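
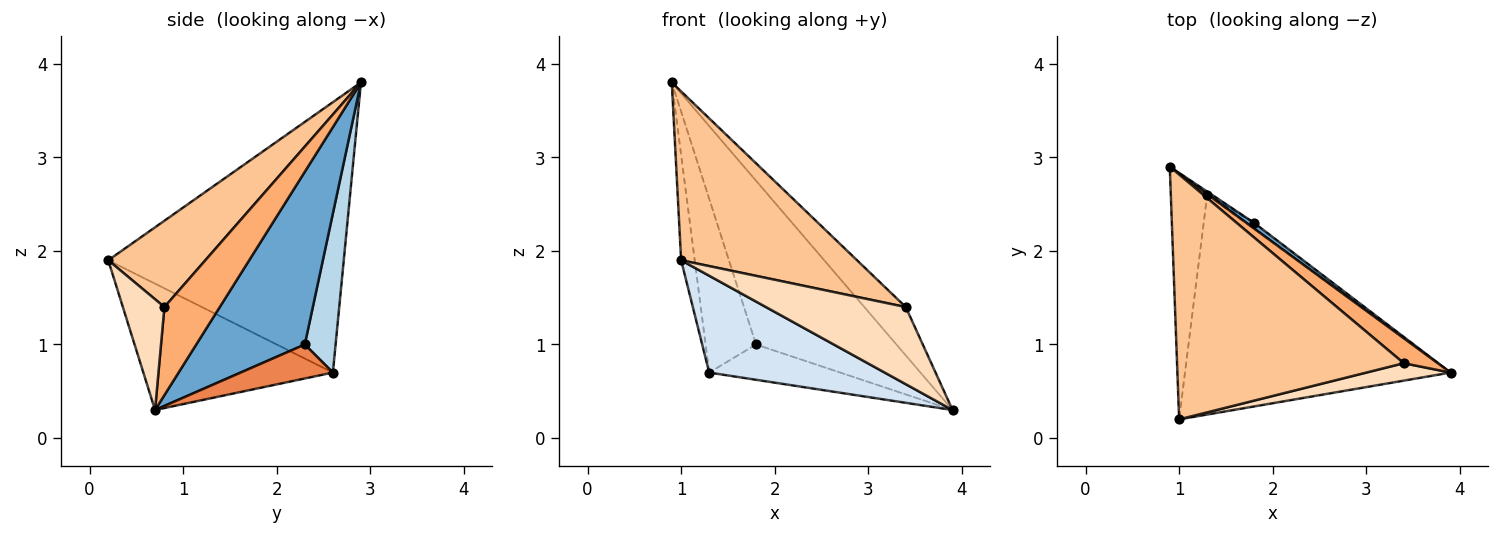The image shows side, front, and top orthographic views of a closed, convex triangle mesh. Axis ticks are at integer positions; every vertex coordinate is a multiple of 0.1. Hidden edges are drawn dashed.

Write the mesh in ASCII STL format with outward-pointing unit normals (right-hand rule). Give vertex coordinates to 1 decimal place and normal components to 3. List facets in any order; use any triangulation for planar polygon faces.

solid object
 facet normal 0.612 0.791 0.027
  outer loop
   vertex 1.8 2.3 1.0
   vertex 0.9 2.9 3.8
   vertex 3.9 0.7 0.3
  endloop
 endfacet
 facet normal -0.989 0.057 -0.133
  outer loop
   vertex 1.3 2.6 0.7
   vertex 1.0 0.2 1.9
   vertex 0.9 2.9 3.8
  endloop
 endfacet
 facet normal 0.521 0.853 -0.015
  outer loop
   vertex 1.3 2.6 0.7
   vertex 0.9 2.9 3.8
   vertex 1.8 2.3 1.0
  endloop
 endfacet
 facet normal -0.399 -0.370 -0.839
  outer loop
   vertex 1.3 2.6 0.7
   vertex 3.9 0.7 0.3
   vertex 1.0 0.2 1.9
  endloop
 endfacet
 facet normal 0.570 0.810 -0.140
  outer loop
   vertex 1.3 2.6 0.7
   vertex 1.8 2.3 1.0
   vertex 3.9 0.7 0.3
  endloop
 endfacet
 facet normal 0.765 0.573 0.296
  outer loop
   vertex 3.4 0.8 1.4
   vertex 3.9 0.7 0.3
   vertex 0.9 2.9 3.8
  endloop
 endfacet
 facet normal 0.299 -0.542 0.786
  outer loop
   vertex 3.4 0.8 1.4
   vertex 0.9 2.9 3.8
   vertex 1.0 0.2 1.9
  endloop
 endfacet
 facet normal 0.278 -0.937 0.212
  outer loop
   vertex 3.4 0.8 1.4
   vertex 1.0 0.2 1.9
   vertex 3.9 0.7 0.3
  endloop
 endfacet
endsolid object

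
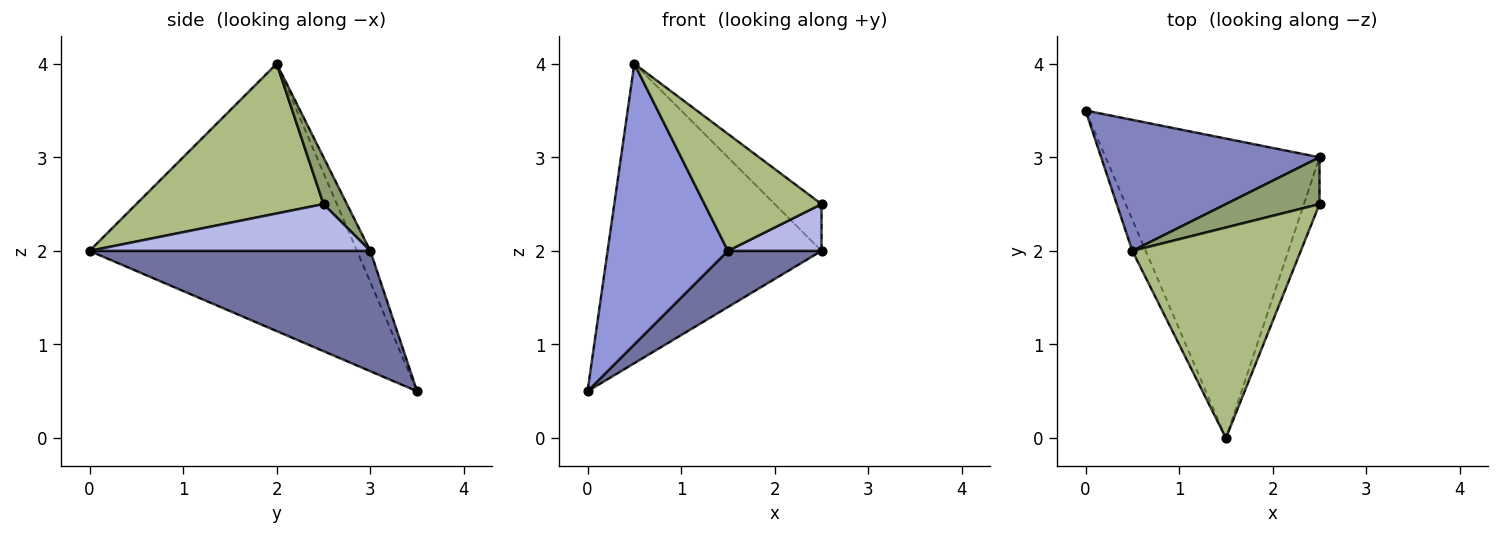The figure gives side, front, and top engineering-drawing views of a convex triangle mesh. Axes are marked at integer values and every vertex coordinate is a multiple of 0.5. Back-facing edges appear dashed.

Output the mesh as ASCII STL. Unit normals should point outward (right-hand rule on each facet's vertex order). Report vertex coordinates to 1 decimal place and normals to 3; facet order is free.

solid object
 facet normal 0.484 -0.161 -0.860
  outer loop
   vertex 1.5 0.0 2.0
   vertex 0.0 3.5 0.5
   vertex 2.5 3.0 2.0
  endloop
 endfacet
 facet normal -0.057 0.915 0.400
  outer loop
   vertex 0.5 2.0 4.0
   vertex 2.5 3.0 2.0
   vertex 0.0 3.5 0.5
  endloop
 endfacet
 facet normal -0.911 -0.410 -0.046
  outer loop
   vertex 0.5 2.0 4.0
   vertex 0.0 3.5 0.5
   vertex 1.5 0.0 2.0
  endloop
 endfacet
 facet normal 0.905 -0.302 -0.302
  outer loop
   vertex 2.5 2.5 2.5
   vertex 1.5 0.0 2.0
   vertex 2.5 3.0 2.0
  endloop
 endfacet
 facet normal 0.333 0.667 0.667
  outer loop
   vertex 2.5 2.5 2.5
   vertex 2.5 3.0 2.0
   vertex 0.5 2.0 4.0
  endloop
 endfacet
 facet normal 0.614 -0.383 0.690
  outer loop
   vertex 2.5 2.5 2.5
   vertex 0.5 2.0 4.0
   vertex 1.5 0.0 2.0
  endloop
 endfacet
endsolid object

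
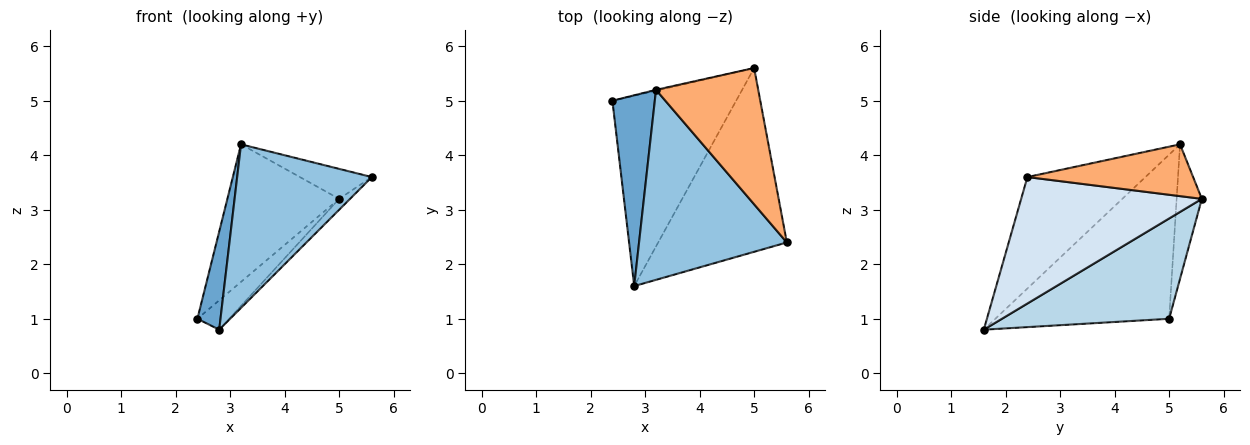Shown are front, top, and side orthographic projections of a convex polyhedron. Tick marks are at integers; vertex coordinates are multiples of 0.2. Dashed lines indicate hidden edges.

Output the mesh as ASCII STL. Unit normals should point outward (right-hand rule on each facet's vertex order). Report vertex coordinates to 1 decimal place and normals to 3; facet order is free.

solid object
 facet normal -0.960 -0.128 0.248
  outer loop
   vertex 3.2 5.2 4.2
   vertex 2.4 5.0 1.0
   vertex 2.8 1.6 0.8
  endloop
 endfacet
 facet normal -0.496 -0.566 0.658
  outer loop
   vertex 3.2 5.2 4.2
   vertex 2.8 1.6 0.8
   vertex 5.6 2.4 3.6
  endloop
 endfacet
 facet normal 0.625 0.119 -0.771
  outer loop
   vertex 5.0 5.6 3.2
   vertex 2.8 1.6 0.8
   vertex 2.4 5.0 1.0
  endloop
 endfacet
 facet normal 0.700 0.042 -0.712
  outer loop
   vertex 5.0 5.6 3.2
   vertex 5.6 2.4 3.6
   vertex 2.8 1.6 0.8
  endloop
 endfacet
 facet normal -0.220 0.975 -0.006
  outer loop
   vertex 5.0 5.6 3.2
   vertex 2.4 5.0 1.0
   vertex 3.2 5.2 4.2
  endloop
 endfacet
 facet normal 0.444 0.193 0.875
  outer loop
   vertex 5.0 5.6 3.2
   vertex 3.2 5.2 4.2
   vertex 5.6 2.4 3.6
  endloop
 endfacet
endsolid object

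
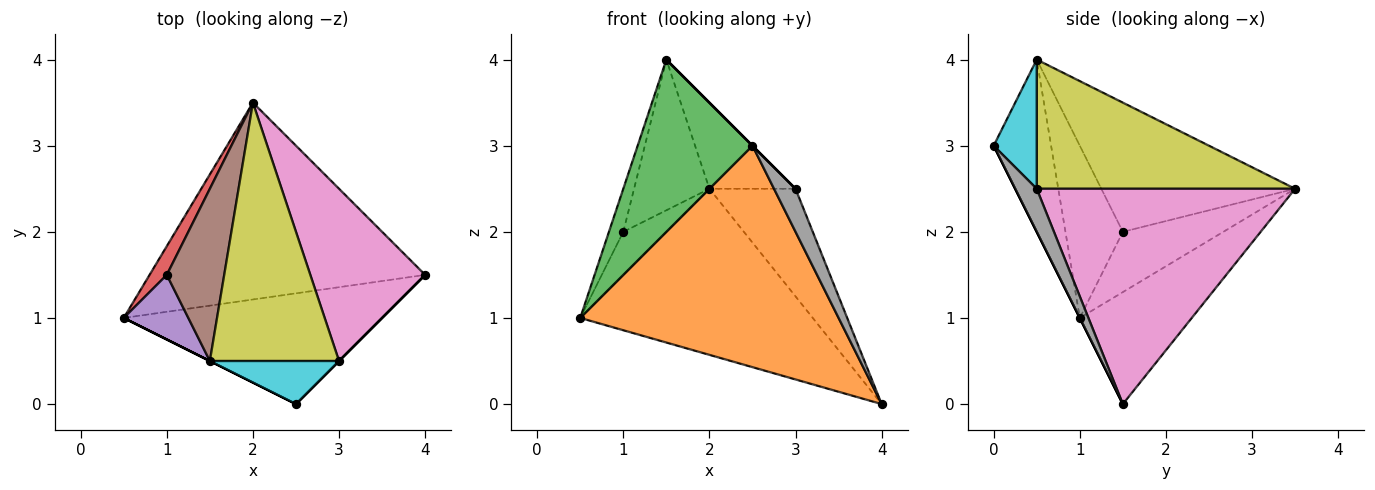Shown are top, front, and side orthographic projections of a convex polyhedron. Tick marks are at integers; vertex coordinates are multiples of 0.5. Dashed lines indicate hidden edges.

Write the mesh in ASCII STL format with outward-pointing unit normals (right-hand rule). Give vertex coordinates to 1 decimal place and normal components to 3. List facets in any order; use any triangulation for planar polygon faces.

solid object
 facet normal -0.297 0.616 -0.730
  outer loop
   vertex 2.0 3.5 2.5
   vertex 4.0 1.5 0.0
   vertex 0.5 1.0 1.0
  endloop
 endfacet
 facet normal 0.000 -0.894 -0.447
  outer loop
   vertex 2.5 0.0 3.0
   vertex 0.5 1.0 1.0
   vertex 4.0 1.5 0.0
  endloop
 endfacet
 facet normal -0.447 -0.894 0.000
  outer loop
   vertex 2.5 0.0 3.0
   vertex 1.5 0.5 4.0
   vertex 0.5 1.0 1.0
  endloop
 endfacet
 facet normal -0.889 0.381 0.254
  outer loop
   vertex 1.0 1.5 2.0
   vertex 2.0 3.5 2.5
   vertex 0.5 1.0 1.0
  endloop
 endfacet
 facet normal -0.912 0.228 0.342
  outer loop
   vertex 1.0 1.5 2.0
   vertex 0.5 1.0 1.0
   vertex 1.5 0.5 4.0
  endloop
 endfacet
 facet normal -0.861 0.335 0.383
  outer loop
   vertex 1.0 1.5 2.0
   vertex 1.5 0.5 4.0
   vertex 2.0 3.5 2.5
  endloop
 endfacet
 facet normal 0.846 0.282 0.451
  outer loop
   vertex 3.0 0.5 2.5
   vertex 4.0 1.5 0.0
   vertex 2.0 3.5 2.5
  endloop
 endfacet
 facet normal 0.707 -0.707 0.000
  outer loop
   vertex 3.0 0.5 2.5
   vertex 2.5 0.0 3.0
   vertex 4.0 1.5 0.0
  endloop
 endfacet
 facet normal 0.688 0.229 0.688
  outer loop
   vertex 3.0 0.5 2.5
   vertex 2.0 3.5 2.5
   vertex 1.5 0.5 4.0
  endloop
 endfacet
 facet normal 0.707 0.000 0.707
  outer loop
   vertex 3.0 0.5 2.5
   vertex 1.5 0.5 4.0
   vertex 2.5 0.0 3.0
  endloop
 endfacet
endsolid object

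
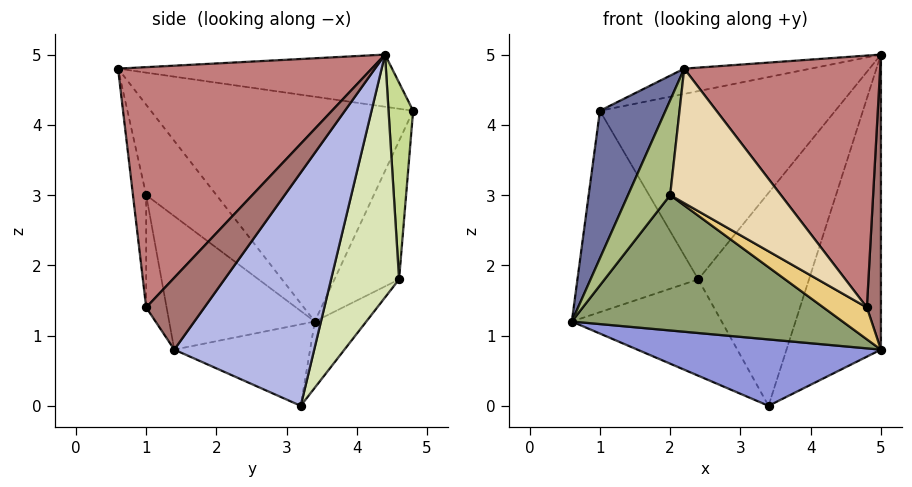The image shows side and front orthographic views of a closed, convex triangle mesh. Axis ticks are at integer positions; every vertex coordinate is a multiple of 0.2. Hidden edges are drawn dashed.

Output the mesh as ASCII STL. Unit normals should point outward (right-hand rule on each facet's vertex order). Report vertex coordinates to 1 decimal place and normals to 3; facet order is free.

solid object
 facet normal -0.943 -0.236 0.236
  outer loop
   vertex 1.0 4.8 4.2
   vertex 0.6 3.4 1.2
   vertex 2.2 0.6 4.8
  endloop
 endfacet
 facet normal -0.187 0.086 0.979
  outer loop
   vertex 1.0 4.8 4.2
   vertex 2.2 0.6 4.8
   vertex 5.0 4.4 5.0
  endloop
 endfacet
 facet normal -0.346 -0.620 -0.704
  outer loop
   vertex 3.4 3.2 0.0
   vertex 5.0 1.4 0.8
   vertex 0.6 3.4 1.2
  endloop
 endfacet
 facet normal 0.770 0.519 -0.371
  outer loop
   vertex 3.4 3.2 0.0
   vertex 5.0 4.4 5.0
   vertex 5.0 1.4 0.8
  endloop
 endfacet
 facet normal -0.369 -0.686 -0.628
  outer loop
   vertex 2.0 1.0 3.0
   vertex 0.6 3.4 1.2
   vertex 5.0 1.4 0.8
  endloop
 endfacet
 facet normal -0.857 -0.514 -0.019
  outer loop
   vertex 2.0 1.0 3.0
   vertex 2.2 0.6 4.8
   vertex 0.6 3.4 1.2
  endloop
 endfacet
 facet normal 0.104 0.994 -0.022
  outer loop
   vertex 2.4 4.6 1.8
   vertex 1.0 4.8 4.2
   vertex 5.0 4.4 5.0
  endloop
 endfacet
 facet normal 0.491 0.799 -0.349
  outer loop
   vertex 2.4 4.6 1.8
   vertex 5.0 4.4 5.0
   vertex 3.4 3.2 0.0
  endloop
 endfacet
 facet normal -0.445 0.833 -0.329
  outer loop
   vertex 2.4 4.6 1.8
   vertex 0.6 3.4 1.2
   vertex 1.0 4.8 4.2
  endloop
 endfacet
 facet normal -0.240 0.697 -0.676
  outer loop
   vertex 2.4 4.6 1.8
   vertex 3.4 3.2 0.0
   vertex 0.6 3.4 1.2
  endloop
 endfacet
 facet normal -0.341 -0.726 -0.598
  outer loop
   vertex 4.8 1.0 1.4
   vertex 2.0 1.0 3.0
   vertex 5.0 1.4 0.8
  endloop
 endfacet
 facet normal -0.116 -0.972 -0.203
  outer loop
   vertex 4.8 1.0 1.4
   vertex 2.2 0.6 4.8
   vertex 2.0 1.0 3.0
  endloop
 endfacet
 facet normal 0.959 -0.231 0.165
  outer loop
   vertex 4.8 1.0 1.4
   vertex 5.0 1.4 0.8
   vertex 5.0 4.4 5.0
  endloop
 endfacet
 facet normal 0.698 -0.539 0.471
  outer loop
   vertex 4.8 1.0 1.4
   vertex 5.0 4.4 5.0
   vertex 2.2 0.6 4.8
  endloop
 endfacet
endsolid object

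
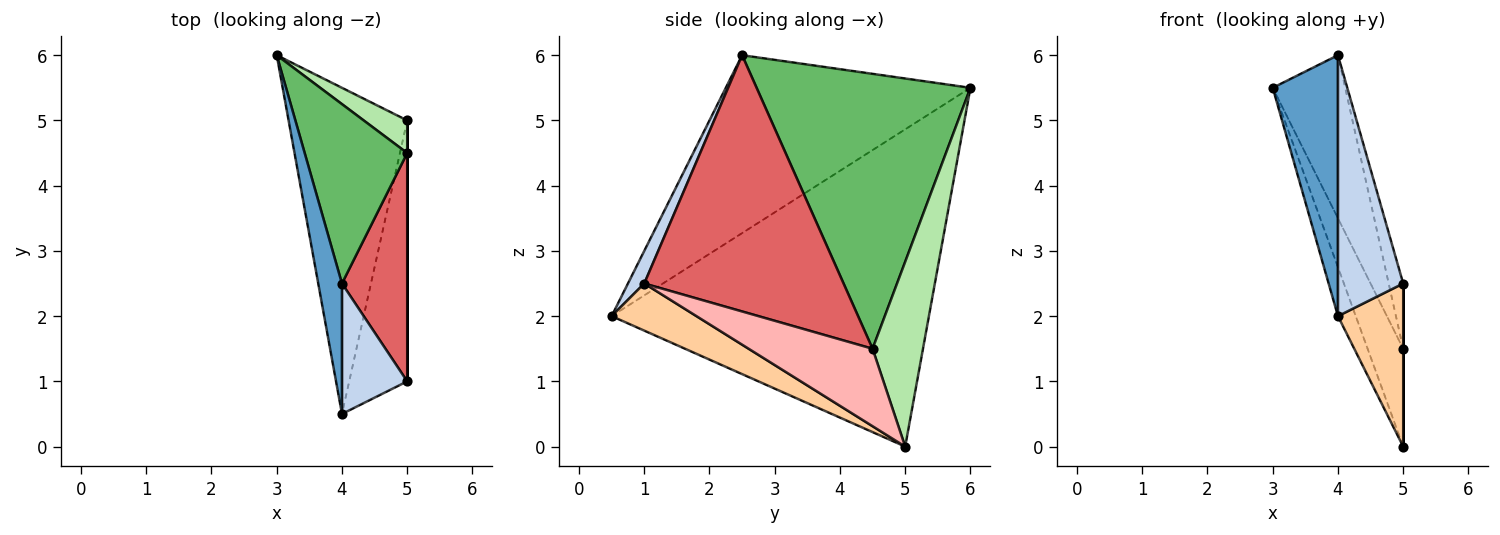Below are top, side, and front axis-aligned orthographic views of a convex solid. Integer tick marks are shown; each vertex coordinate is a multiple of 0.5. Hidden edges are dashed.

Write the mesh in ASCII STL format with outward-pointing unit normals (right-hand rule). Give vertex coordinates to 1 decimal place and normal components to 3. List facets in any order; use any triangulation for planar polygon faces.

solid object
 facet normal -0.958 -0.256 0.128
  outer loop
   vertex 4.0 2.5 6.0
   vertex 3.0 6.0 5.5
   vertex 4.0 0.5 2.0
  endloop
 endfacet
 facet normal 0.218 -0.873 0.436
  outer loop
   vertex 5.0 1.0 2.5
   vertex 4.0 2.5 6.0
   vertex 4.0 0.5 2.0
  endloop
 endfacet
 facet normal -0.935 0.052 -0.350
  outer loop
   vertex 5.0 5.0 0.0
   vertex 4.0 0.5 2.0
   vertex 3.0 6.0 5.5
  endloop
 endfacet
 facet normal 0.567 -0.436 -0.698
  outer loop
   vertex 5.0 5.0 0.0
   vertex 5.0 1.0 2.5
   vertex 4.0 0.5 2.0
  endloop
 endfacet
 facet normal 0.893 0.303 0.333
  outer loop
   vertex 5.0 4.5 1.5
   vertex 3.0 6.0 5.5
   vertex 4.0 2.5 6.0
  endloop
 endfacet
 facet normal 0.802 0.566 0.189
  outer loop
   vertex 5.0 4.5 1.5
   vertex 5.0 5.0 0.0
   vertex 3.0 6.0 5.5
  endloop
 endfacet
 facet normal 0.967 0.070 0.246
  outer loop
   vertex 5.0 4.5 1.5
   vertex 4.0 2.5 6.0
   vertex 5.0 1.0 2.5
  endloop
 endfacet
 facet normal 1.000 0.000 0.000
  outer loop
   vertex 5.0 4.5 1.5
   vertex 5.0 1.0 2.5
   vertex 5.0 5.0 0.0
  endloop
 endfacet
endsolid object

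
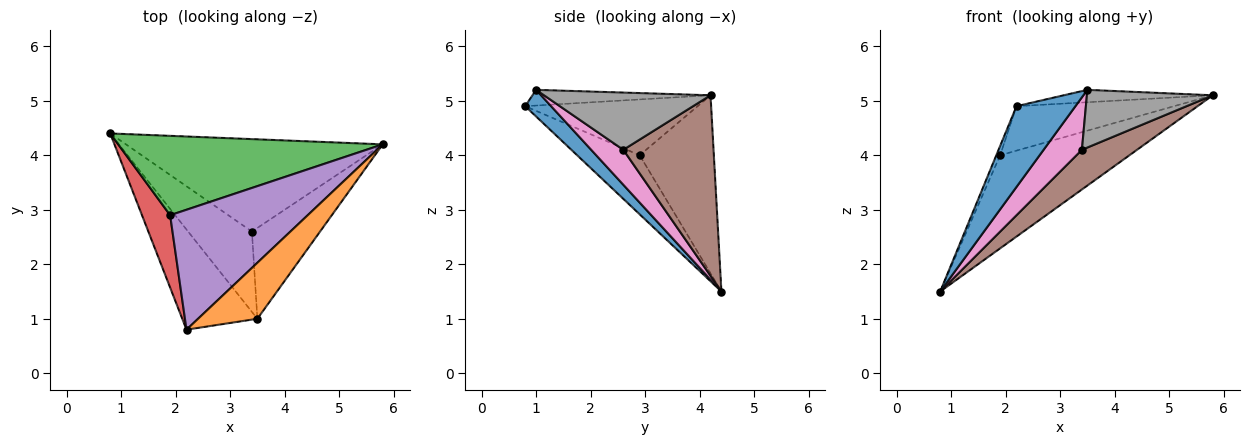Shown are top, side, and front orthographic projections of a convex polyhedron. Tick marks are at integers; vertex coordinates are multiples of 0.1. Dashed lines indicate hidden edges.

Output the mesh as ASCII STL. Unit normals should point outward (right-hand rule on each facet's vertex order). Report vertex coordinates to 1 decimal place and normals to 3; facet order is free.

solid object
 facet normal 0.266 -0.605 -0.750
  outer loop
   vertex 3.5 1.0 5.2
   vertex 2.2 0.8 4.9
   vertex 0.8 4.4 1.5
  endloop
 endfacet
 facet normal -0.250 0.209 0.945
  outer loop
   vertex 3.5 1.0 5.2
   vertex 5.8 4.2 5.1
   vertex 2.2 0.8 4.9
  endloop
 endfacet
 facet normal -0.400 0.697 0.595
  outer loop
   vertex 1.9 2.9 4.0
   vertex 5.8 4.2 5.1
   vertex 0.8 4.4 1.5
  endloop
 endfacet
 facet normal -0.901 0.055 0.430
  outer loop
   vertex 1.9 2.9 4.0
   vertex 0.8 4.4 1.5
   vertex 2.2 0.8 4.9
  endloop
 endfacet
 facet normal -0.355 0.325 0.876
  outer loop
   vertex 1.9 2.9 4.0
   vertex 2.2 0.8 4.9
   vertex 5.8 4.2 5.1
  endloop
 endfacet
 facet normal 0.543 -0.331 -0.772
  outer loop
   vertex 3.4 2.6 4.1
   vertex 0.8 4.4 1.5
   vertex 5.8 4.2 5.1
  endloop
 endfacet
 facet normal 0.417 -0.497 -0.761
  outer loop
   vertex 3.4 2.6 4.1
   vertex 3.5 1.0 5.2
   vertex 0.8 4.4 1.5
  endloop
 endfacet
 facet normal 0.578 -0.437 -0.689
  outer loop
   vertex 3.4 2.6 4.1
   vertex 5.8 4.2 5.1
   vertex 3.5 1.0 5.2
  endloop
 endfacet
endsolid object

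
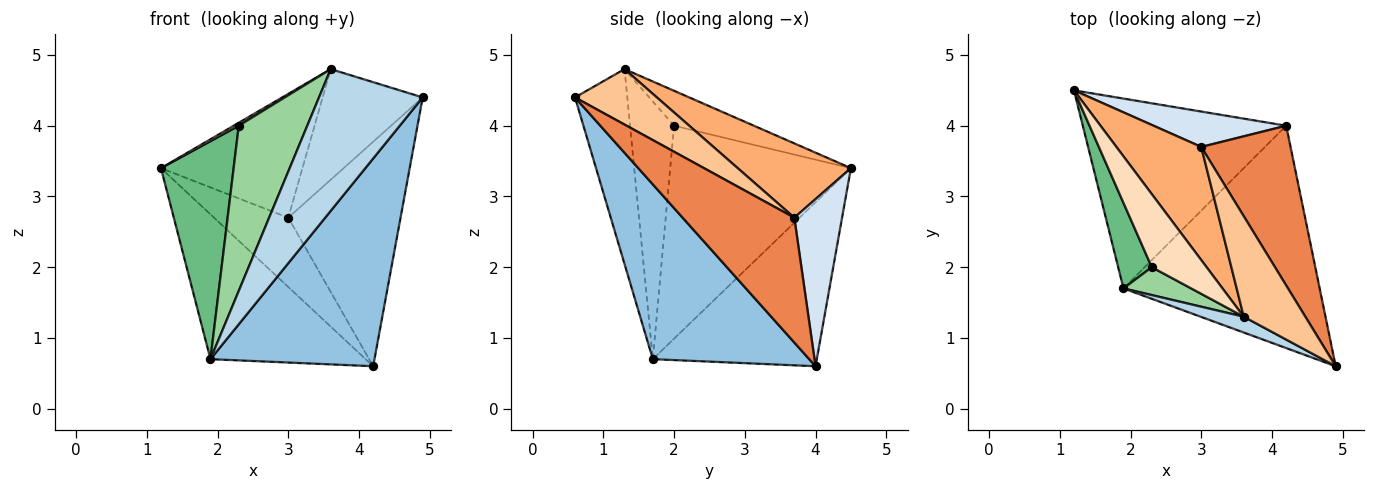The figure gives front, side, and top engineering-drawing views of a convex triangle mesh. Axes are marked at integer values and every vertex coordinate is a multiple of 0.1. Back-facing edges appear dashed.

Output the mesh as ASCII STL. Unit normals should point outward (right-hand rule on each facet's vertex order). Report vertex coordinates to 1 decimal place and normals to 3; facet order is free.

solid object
 facet normal -0.540 0.511 -0.669
  outer loop
   vertex 1.9 1.7 0.7
   vertex 1.2 4.5 3.4
   vertex 4.2 4.0 0.6
  endloop
 endfacet
 facet normal 0.546 -0.572 -0.612
  outer loop
   vertex 1.9 1.7 0.7
   vertex 4.2 4.0 0.6
   vertex 4.9 0.6 4.4
  endloop
 endfacet
 facet normal -0.448 -0.889 0.099
  outer loop
   vertex 1.9 1.7 0.7
   vertex 4.9 0.6 4.4
   vertex 3.6 1.3 4.8
  endloop
 endfacet
 facet normal 0.497 0.773 0.394
  outer loop
   vertex 3.0 3.7 2.7
   vertex 4.2 4.0 0.6
   vertex 1.2 4.5 3.4
  endloop
 endfacet
 facet normal 0.630 0.633 0.450
  outer loop
   vertex 3.0 3.7 2.7
   vertex 4.9 0.6 4.4
   vertex 4.2 4.0 0.6
  endloop
 endfacet
 facet normal 0.508 0.636 0.581
  outer loop
   vertex 3.0 3.7 2.7
   vertex 1.2 4.5 3.4
   vertex 3.6 1.3 4.8
  endloop
 endfacet
 facet normal 0.518 0.633 0.575
  outer loop
   vertex 3.0 3.7 2.7
   vertex 3.6 1.3 4.8
   vertex 4.9 0.6 4.4
  endloop
 endfacet
 facet normal -0.537 -0.034 0.843
  outer loop
   vertex 2.3 2.0 4.0
   vertex 3.6 1.3 4.8
   vertex 1.2 4.5 3.4
  endloop
 endfacet
 facet normal -0.918 -0.369 0.145
  outer loop
   vertex 2.3 2.0 4.0
   vertex 1.2 4.5 3.4
   vertex 1.9 1.7 0.7
  endloop
 endfacet
 facet normal -0.535 -0.833 0.141
  outer loop
   vertex 2.3 2.0 4.0
   vertex 1.9 1.7 0.7
   vertex 3.6 1.3 4.8
  endloop
 endfacet
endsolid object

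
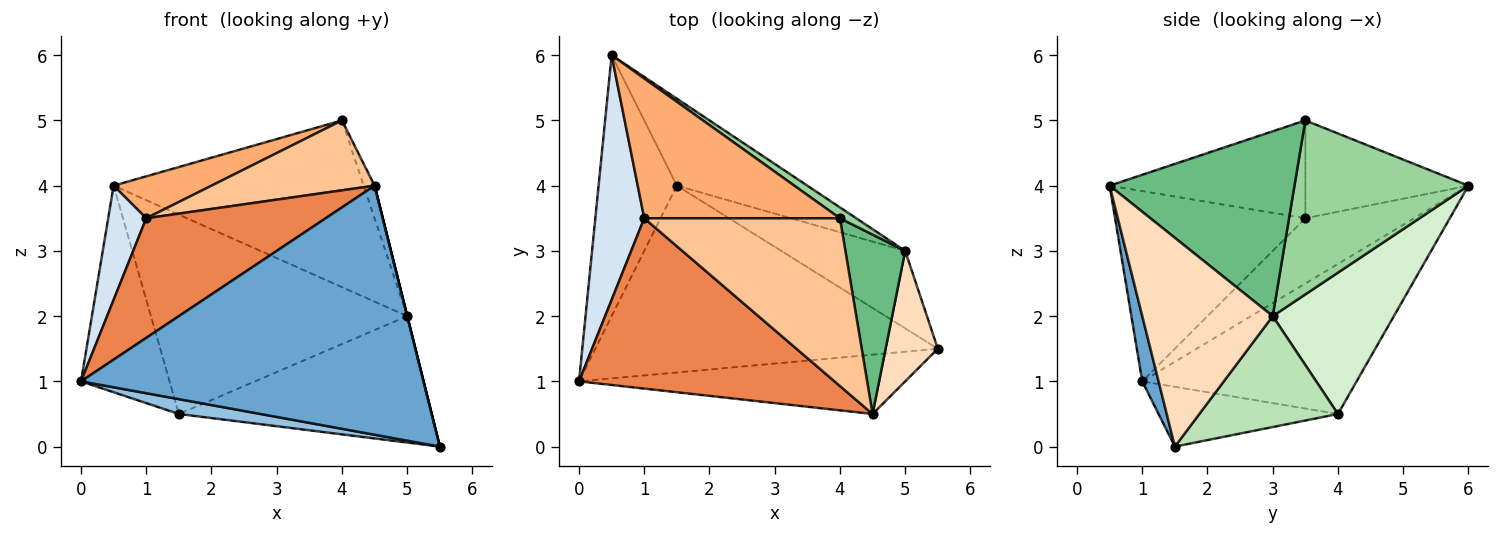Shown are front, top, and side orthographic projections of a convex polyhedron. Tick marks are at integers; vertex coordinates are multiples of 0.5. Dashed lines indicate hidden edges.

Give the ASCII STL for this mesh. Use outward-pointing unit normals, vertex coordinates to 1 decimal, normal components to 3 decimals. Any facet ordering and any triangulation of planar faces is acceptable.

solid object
 facet normal 0.046 -0.972 -0.231
  outer loop
   vertex 4.5 0.5 4.0
   vertex 0.0 1.0 1.0
   vertex 5.5 1.5 0.0
  endloop
 endfacet
 facet normal -0.171 -0.078 -0.982
  outer loop
   vertex 1.5 4.0 0.5
   vertex 5.5 1.5 0.0
   vertex 0.0 1.0 1.0
  endloop
 endfacet
 facet normal -0.833 0.344 -0.434
  outer loop
   vertex 1.5 4.0 0.5
   vertex 0.0 1.0 1.0
   vertex 0.5 6.0 4.0
  endloop
 endfacet
 facet normal -0.770 -0.270 0.578
  outer loop
   vertex 1.0 3.5 3.5
   vertex 0.5 6.0 4.0
   vertex 0.0 1.0 1.0
  endloop
 endfacet
 facet normal -0.520 -0.491 0.699
  outer loop
   vertex 1.0 3.5 3.5
   vertex 0.0 1.0 1.0
   vertex 4.5 0.5 4.0
  endloop
 endfacet
 facet normal -0.432 -0.259 0.864
  outer loop
   vertex 4.0 3.5 5.0
   vertex 0.5 6.0 4.0
   vertex 1.0 3.5 3.5
  endloop
 endfacet
 facet normal -0.419 -0.349 0.838
  outer loop
   vertex 4.0 3.5 5.0
   vertex 1.0 3.5 3.5
   vertex 4.5 0.5 4.0
  endloop
 endfacet
 facet normal 0.970 0.000 0.243
  outer loop
   vertex 5.0 3.0 2.0
   vertex 4.5 0.5 4.0
   vertex 5.5 1.5 0.0
  endloop
 endfacet
 facet normal 0.950 0.056 0.307
  outer loop
   vertex 5.0 3.0 2.0
   vertex 4.0 3.5 5.0
   vertex 4.5 0.5 4.0
  endloop
 endfacet
 facet normal 0.570 0.820 0.053
  outer loop
   vertex 5.0 3.0 2.0
   vertex 0.5 6.0 4.0
   vertex 4.0 3.5 5.0
  endloop
 endfacet
 facet normal 0.424 0.772 -0.473
  outer loop
   vertex 5.0 3.0 2.0
   vertex 5.5 1.5 0.0
   vertex 1.5 4.0 0.5
  endloop
 endfacet
 facet normal 0.398 0.841 -0.367
  outer loop
   vertex 5.0 3.0 2.0
   vertex 1.5 4.0 0.5
   vertex 0.5 6.0 4.0
  endloop
 endfacet
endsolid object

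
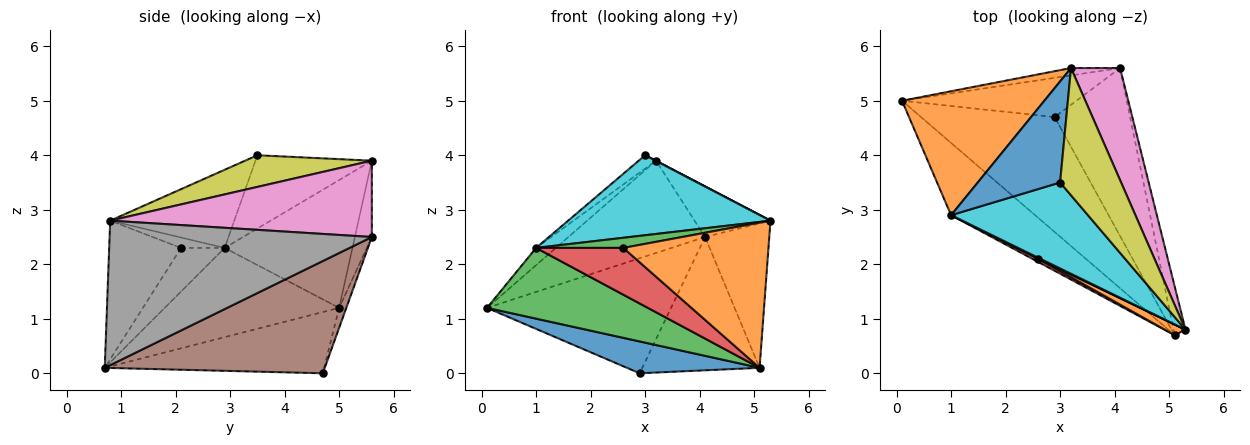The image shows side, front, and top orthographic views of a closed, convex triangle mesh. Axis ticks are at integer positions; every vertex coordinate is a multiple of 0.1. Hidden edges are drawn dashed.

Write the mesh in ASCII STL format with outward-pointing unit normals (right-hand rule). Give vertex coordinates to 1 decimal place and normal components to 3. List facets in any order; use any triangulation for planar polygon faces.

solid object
 facet normal -0.404 -0.244 -0.882
  outer loop
   vertex 5.1 0.7 0.1
   vertex 0.1 5.0 1.2
   vertex 2.9 4.7 0.0
  endloop
 endfacet
 facet normal -0.665 0.103 0.740
  outer loop
   vertex 1.0 2.9 2.3
   vertex 3.2 5.6 3.9
   vertex 0.1 5.0 1.2
  endloop
 endfacet
 facet normal -0.604 -0.557 -0.569
  outer loop
   vertex 1.0 2.9 2.3
   vertex 0.1 5.0 1.2
   vertex 5.1 0.7 0.1
  endloop
 endfacet
 facet normal -0.123 0.989 -0.079
  outer loop
   vertex 4.1 5.6 2.5
   vertex 0.1 5.0 1.2
   vertex 3.2 5.6 3.9
  endloop
 endfacet
 facet normal -0.037 0.946 -0.323
  outer loop
   vertex 4.1 5.6 2.5
   vertex 2.9 4.7 0.0
   vertex 0.1 5.0 1.2
  endloop
 endfacet
 facet normal 0.759 0.405 -0.510
  outer loop
   vertex 4.1 5.6 2.5
   vertex 5.1 0.7 0.1
   vertex 2.9 4.7 0.0
  endloop
 endfacet
 facet normal 0.817 0.237 0.525
  outer loop
   vertex 4.1 5.6 2.5
   vertex 3.2 5.6 3.9
   vertex 5.3 0.8 2.8
  endloop
 endfacet
 facet normal 0.968 0.237 -0.080
  outer loop
   vertex 4.1 5.6 2.5
   vertex 5.3 0.8 2.8
   vertex 5.1 0.7 0.1
  endloop
 endfacet
 facet normal 0.461 -0.002 0.887
  outer loop
   vertex 3.0 3.5 4.0
   vertex 5.3 0.8 2.8
   vertex 3.2 5.6 3.9
  endloop
 endfacet
 facet normal -0.386 -0.629 0.675
  outer loop
   vertex 3.0 3.5 4.0
   vertex 1.0 2.9 2.3
   vertex 5.3 0.8 2.8
  endloop
 endfacet
 facet normal -0.661 0.098 0.743
  outer loop
   vertex 3.0 3.5 4.0
   vertex 3.2 5.6 3.9
   vertex 1.0 2.9 2.3
  endloop
 endfacet
 facet normal -0.443 -0.894 0.066
  outer loop
   vertex 2.6 2.1 2.3
   vertex 5.1 0.7 0.1
   vertex 5.3 0.8 2.8
  endloop
 endfacet
 facet normal -0.445 -0.891 0.089
  outer loop
   vertex 2.6 2.1 2.3
   vertex 5.3 0.8 2.8
   vertex 1.0 2.9 2.3
  endloop
 endfacet
 facet normal -0.446 -0.893 0.061
  outer loop
   vertex 2.6 2.1 2.3
   vertex 1.0 2.9 2.3
   vertex 5.1 0.7 0.1
  endloop
 endfacet
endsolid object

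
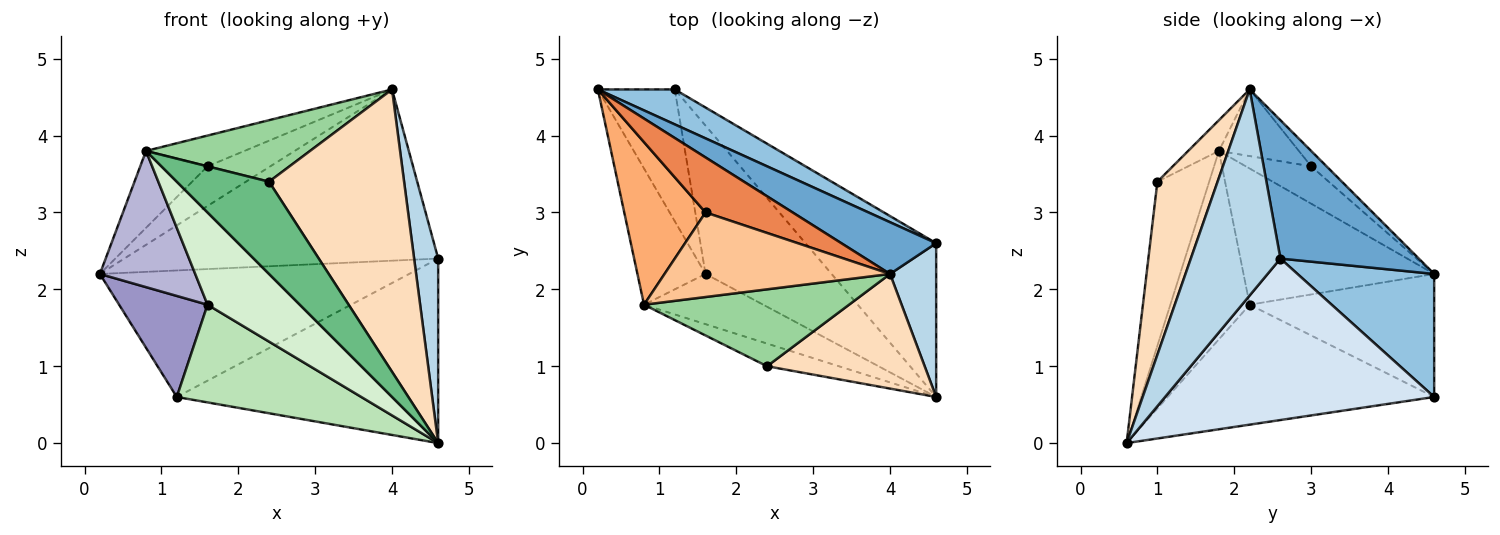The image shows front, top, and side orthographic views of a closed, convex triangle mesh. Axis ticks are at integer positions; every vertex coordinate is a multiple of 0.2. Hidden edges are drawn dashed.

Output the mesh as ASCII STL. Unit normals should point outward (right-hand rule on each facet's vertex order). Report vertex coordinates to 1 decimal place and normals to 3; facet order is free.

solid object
 facet normal 0.389 0.882 0.266
  outer loop
   vertex 4.6 2.6 2.4
   vertex 0.2 4.6 2.2
   vertex 4.0 2.2 4.6
  endloop
 endfacet
 facet normal 0.392 0.887 0.245
  outer loop
   vertex 4.6 2.6 2.4
   vertex 1.2 4.6 0.6
   vertex 0.2 4.6 2.2
  endloop
 endfacet
 facet normal 0.944 -0.254 0.211
  outer loop
   vertex 4.6 2.6 2.4
   vertex 4.0 2.2 4.6
   vertex 4.6 0.6 0.0
  endloop
 endfacet
 facet normal 0.620 0.603 -0.502
  outer loop
   vertex 4.6 2.6 2.4
   vertex 4.6 0.6 0.0
   vertex 1.2 4.6 0.6
  endloop
 endfacet
 facet normal -0.142 0.579 0.803
  outer loop
   vertex 1.6 3.0 3.6
   vertex 4.0 2.2 4.6
   vertex 0.2 4.6 2.2
  endloop
 endfacet
 facet normal -0.384 0.395 0.835
  outer loop
   vertex 1.6 3.0 3.6
   vertex 0.2 4.6 2.2
   vertex 0.8 1.8 3.8
  endloop
 endfacet
 facet normal -0.268 0.329 0.906
  outer loop
   vertex 1.6 3.0 3.6
   vertex 0.8 1.8 3.8
   vertex 4.0 2.2 4.6
  endloop
 endfacet
 facet normal 0.382 -0.856 0.348
  outer loop
   vertex 2.4 1.0 3.4
   vertex 4.6 0.6 0.0
   vertex 4.0 2.2 4.6
  endloop
 endfacet
 facet normal -0.479 -0.853 -0.209
  outer loop
   vertex 2.4 1.0 3.4
   vertex 0.8 1.8 3.8
   vertex 4.6 0.6 0.0
  endloop
 endfacet
 facet normal -0.116 -0.620 0.776
  outer loop
   vertex 2.4 1.0 3.4
   vertex 4.0 2.2 4.6
   vertex 0.8 1.8 3.8
  endloop
 endfacet
 facet normal -0.622 -0.431 -0.654
  outer loop
   vertex 1.6 2.2 1.8
   vertex 1.2 4.6 0.6
   vertex 4.6 0.6 0.0
  endloop
 endfacet
 facet normal -0.603 -0.701 -0.381
  outer loop
   vertex 1.6 2.2 1.8
   vertex 4.6 0.6 0.0
   vertex 0.8 1.8 3.8
  endloop
 endfacet
 facet normal -0.786 -0.376 -0.491
  outer loop
   vertex 1.6 2.2 1.8
   vertex 0.2 4.6 2.2
   vertex 1.2 4.6 0.6
  endloop
 endfacet
 facet normal -0.816 -0.408 -0.408
  outer loop
   vertex 1.6 2.2 1.8
   vertex 0.8 1.8 3.8
   vertex 0.2 4.6 2.2
  endloop
 endfacet
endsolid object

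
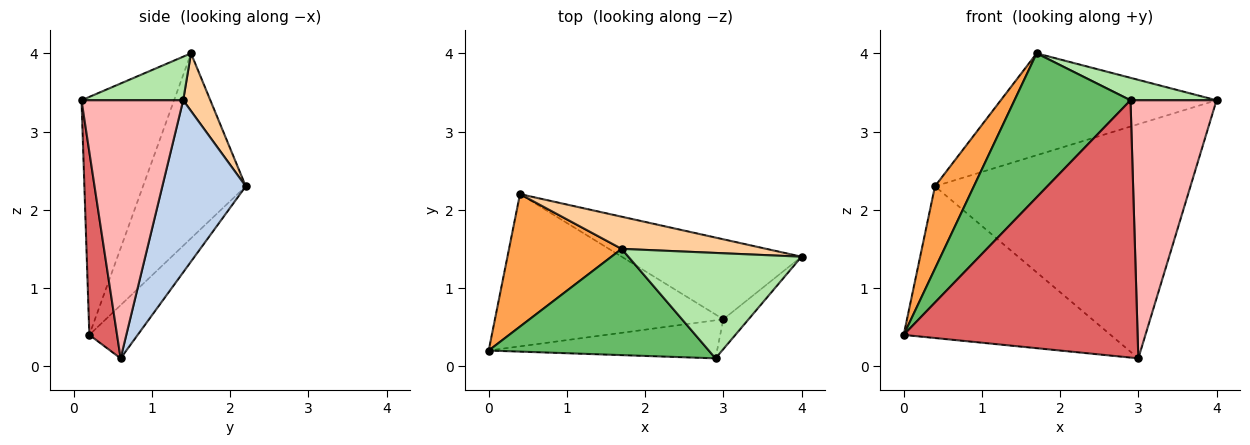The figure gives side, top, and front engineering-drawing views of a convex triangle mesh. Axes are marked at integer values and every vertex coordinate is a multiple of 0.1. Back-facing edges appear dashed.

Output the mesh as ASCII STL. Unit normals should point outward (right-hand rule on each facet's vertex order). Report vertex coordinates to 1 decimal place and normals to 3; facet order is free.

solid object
 facet normal -0.163 0.696 -0.699
  outer loop
   vertex 3.0 0.6 0.1
   vertex 0.0 0.2 0.4
   vertex 0.4 2.2 2.3
  endloop
 endfacet
 facet normal 0.295 0.904 -0.309
  outer loop
   vertex 3.0 0.6 0.1
   vertex 0.4 2.2 2.3
   vertex 4.0 1.4 3.4
  endloop
 endfacet
 facet normal -0.813 -0.308 0.495
  outer loop
   vertex 1.7 1.5 4.0
   vertex 0.4 2.2 2.3
   vertex 0.0 0.2 0.4
  endloop
 endfacet
 facet normal 0.119 0.947 0.299
  outer loop
   vertex 1.7 1.5 4.0
   vertex 4.0 1.4 3.4
   vertex 0.4 2.2 2.3
  endloop
 endfacet
 facet normal -0.540 -0.677 0.500
  outer loop
   vertex 2.9 0.1 3.4
   vertex 1.7 1.5 4.0
   vertex 0.0 0.2 0.4
  endloop
 endfacet
 facet normal 0.239 -0.202 0.950
  outer loop
   vertex 2.9 0.1 3.4
   vertex 4.0 1.4 3.4
   vertex 1.7 1.5 4.0
  endloop
 endfacet
 facet normal 0.116 -0.983 -0.145
  outer loop
   vertex 2.9 0.1 3.4
   vertex 0.0 0.2 0.4
   vertex 3.0 0.6 0.1
  endloop
 endfacet
 facet normal 0.761 -0.644 -0.075
  outer loop
   vertex 2.9 0.1 3.4
   vertex 3.0 0.6 0.1
   vertex 4.0 1.4 3.4
  endloop
 endfacet
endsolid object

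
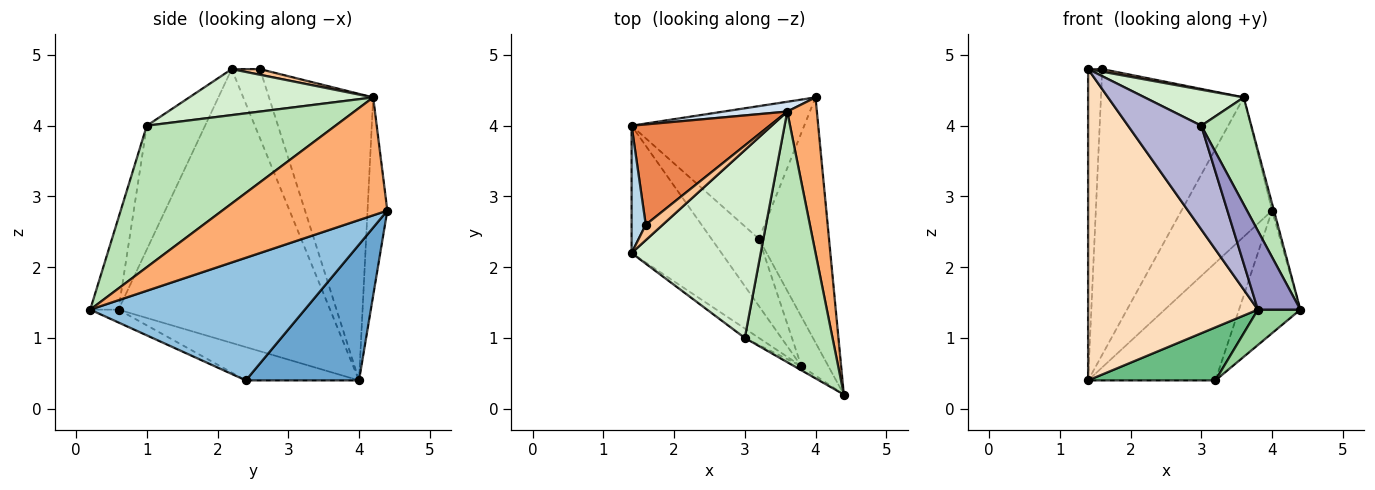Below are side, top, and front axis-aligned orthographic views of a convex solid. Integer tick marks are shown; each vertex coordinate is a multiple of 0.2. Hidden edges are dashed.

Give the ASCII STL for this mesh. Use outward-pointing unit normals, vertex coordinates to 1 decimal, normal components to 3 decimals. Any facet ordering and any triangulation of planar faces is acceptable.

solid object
 facet normal 0.508 0.571 -0.645
  outer loop
   vertex 3.2 2.4 0.4
   vertex 1.4 4.0 0.4
   vertex 4.0 4.4 2.8
  endloop
 endfacet
 facet normal 0.843 0.241 -0.482
  outer loop
   vertex 3.2 2.4 0.4
   vertex 4.0 4.4 2.8
   vertex 4.4 0.2 1.4
  endloop
 endfacet
 facet normal -0.880 0.440 0.180
  outer loop
   vertex 1.4 2.2 4.8
   vertex 1.6 2.6 4.8
   vertex 1.4 4.0 0.4
  endloop
 endfacet
 facet normal -0.213 0.975 0.069
  outer loop
   vertex 3.6 4.2 4.4
   vertex 4.0 4.4 2.8
   vertex 1.4 4.0 0.4
  endloop
 endfacet
 facet normal -0.567 0.777 0.273
  outer loop
   vertex 3.6 4.2 4.4
   vertex 1.4 4.0 0.4
   vertex 1.6 2.6 4.8
  endloop
 endfacet
 facet normal 0.970 0.011 0.244
  outer loop
   vertex 3.6 4.2 4.4
   vertex 4.4 0.2 1.4
   vertex 4.0 4.4 2.8
  endloop
 endfacet
 facet normal 0.312 -0.156 0.937
  outer loop
   vertex 3.6 4.2 4.4
   vertex 1.6 2.6 4.8
   vertex 1.4 2.2 4.8
  endloop
 endfacet
 facet normal -0.756 -0.606 -0.248
  outer loop
   vertex 3.8 0.6 1.4
   vertex 1.4 2.2 4.8
   vertex 1.4 4.0 0.4
  endloop
 endfacet
 facet normal -0.482 -0.543 -0.687
  outer loop
   vertex 3.8 0.6 1.4
   vertex 1.4 4.0 0.4
   vertex 3.2 2.4 0.4
  endloop
 endfacet
 facet normal -0.361 -0.542 -0.759
  outer loop
   vertex 3.8 0.6 1.4
   vertex 3.2 2.4 0.4
   vertex 4.4 0.2 1.4
  endloop
 endfacet
 facet normal 0.829 -0.220 0.514
  outer loop
   vertex 3.0 1.0 4.0
   vertex 4.4 0.2 1.4
   vertex 3.6 4.2 4.4
  endloop
 endfacet
 facet normal 0.330 -0.178 0.927
  outer loop
   vertex 3.0 1.0 4.0
   vertex 3.6 4.2 4.4
   vertex 1.4 2.2 4.8
  endloop
 endfacet
 facet normal -0.554 -0.831 -0.043
  outer loop
   vertex 3.0 1.0 4.0
   vertex 3.8 0.6 1.4
   vertex 4.4 0.2 1.4
  endloop
 endfacet
 facet normal -0.621 -0.781 -0.071
  outer loop
   vertex 3.0 1.0 4.0
   vertex 1.4 2.2 4.8
   vertex 3.8 0.6 1.4
  endloop
 endfacet
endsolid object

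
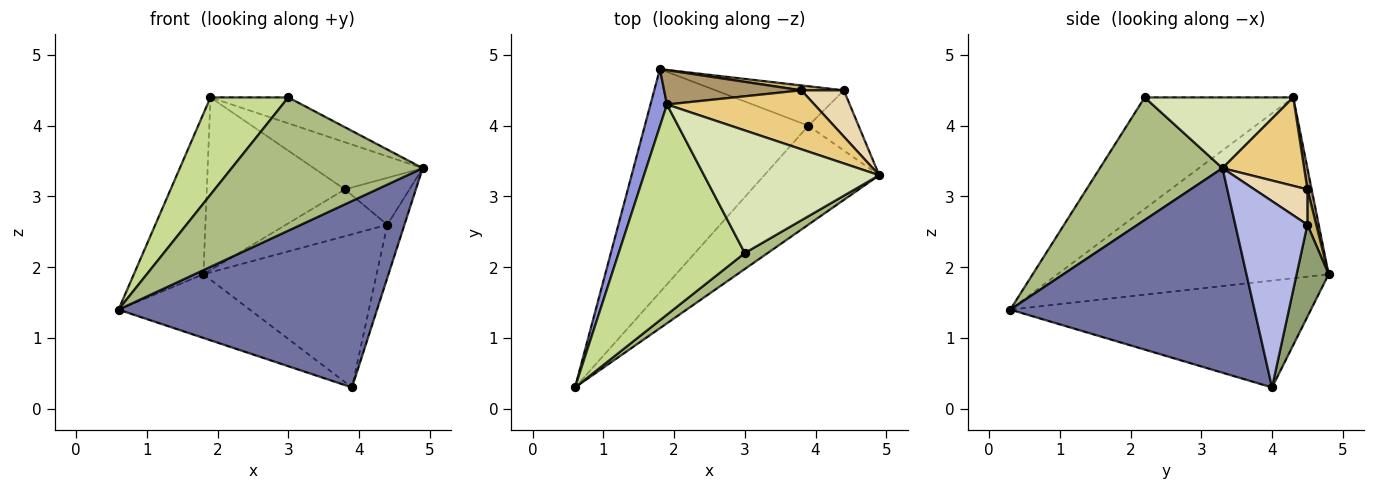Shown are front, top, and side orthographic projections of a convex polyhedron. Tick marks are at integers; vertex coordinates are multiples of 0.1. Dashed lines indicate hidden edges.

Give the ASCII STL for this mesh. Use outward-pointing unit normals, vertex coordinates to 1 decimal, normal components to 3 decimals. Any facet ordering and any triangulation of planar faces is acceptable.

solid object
 facet normal 0.641 -0.678 -0.360
  outer loop
   vertex 3.9 4.0 0.3
   vertex 4.9 3.3 3.4
   vertex 0.6 0.3 1.4
  endloop
 endfacet
 facet normal -0.532 0.232 -0.814
  outer loop
   vertex 3.9 4.0 0.3
   vertex 0.6 0.3 1.4
   vertex 1.8 4.8 1.9
  endloop
 endfacet
 facet normal -0.965 0.248 0.088
  outer loop
   vertex 1.9 4.3 4.4
   vertex 1.8 4.8 1.9
   vertex 0.6 0.3 1.4
  endloop
 endfacet
 facet normal 0.941 0.223 -0.253
  outer loop
   vertex 4.4 4.5 2.6
   vertex 4.9 3.3 3.4
   vertex 3.9 4.0 0.3
  endloop
 endfacet
 facet normal 0.176 0.953 -0.246
  outer loop
   vertex 4.4 4.5 2.6
   vertex 3.9 4.0 0.3
   vertex 1.8 4.8 1.9
  endloop
 endfacet
 facet normal 0.538 -0.837 0.100
  outer loop
   vertex 3.0 2.2 4.4
   vertex 0.6 0.3 1.4
   vertex 4.9 3.3 3.4
  endloop
 endfacet
 facet normal -0.626 -0.328 0.708
  outer loop
   vertex 3.0 2.2 4.4
   vertex 1.9 4.3 4.4
   vertex 0.6 0.3 1.4
  endloop
 endfacet
 facet normal 0.367 0.192 0.910
  outer loop
   vertex 3.0 2.2 4.4
   vertex 4.9 3.3 3.4
   vertex 1.9 4.3 4.4
  endloop
 endfacet
 facet normal 0.030 0.980 0.195
  outer loop
   vertex 3.8 4.5 3.1
   vertex 1.8 4.8 1.9
   vertex 1.9 4.3 4.4
  endloop
 endfacet
 facet normal 0.086 0.991 0.104
  outer loop
   vertex 3.8 4.5 3.1
   vertex 4.4 4.5 2.6
   vertex 1.8 4.8 1.9
  endloop
 endfacet
 facet normal 0.424 0.566 0.707
  outer loop
   vertex 3.8 4.5 3.1
   vertex 1.9 4.3 4.4
   vertex 4.9 3.3 3.4
  endloop
 endfacet
 facet normal 0.505 0.614 0.606
  outer loop
   vertex 3.8 4.5 3.1
   vertex 4.9 3.3 3.4
   vertex 4.4 4.5 2.6
  endloop
 endfacet
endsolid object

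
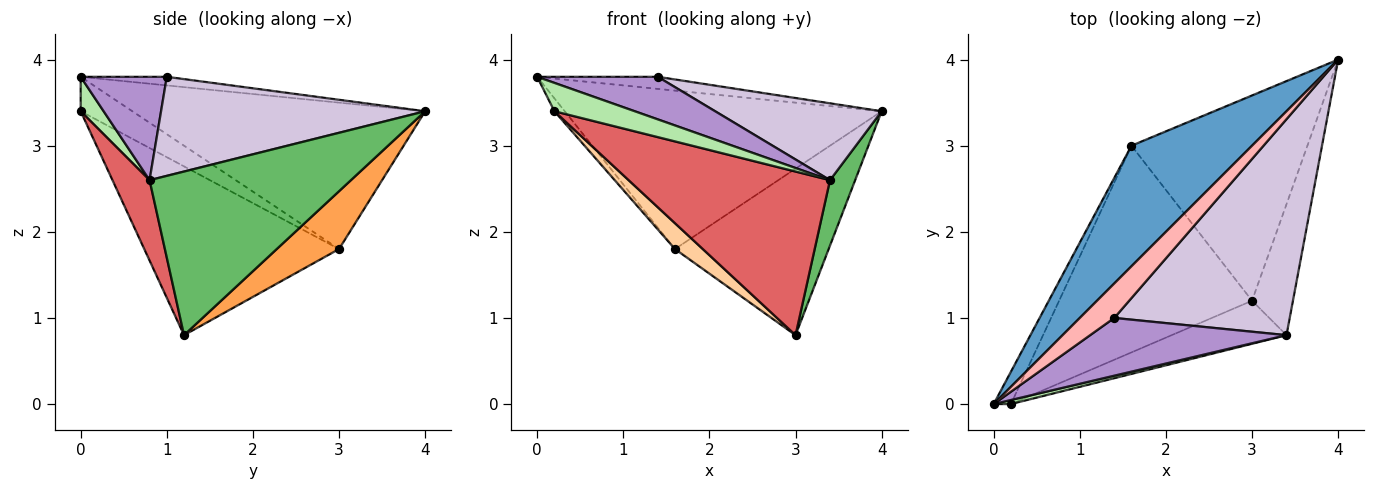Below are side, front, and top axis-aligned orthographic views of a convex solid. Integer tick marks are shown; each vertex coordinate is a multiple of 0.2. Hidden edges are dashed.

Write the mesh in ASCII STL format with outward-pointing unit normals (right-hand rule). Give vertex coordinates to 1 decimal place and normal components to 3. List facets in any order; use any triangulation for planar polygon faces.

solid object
 facet normal -0.592 0.641 0.488
  outer loop
   vertex 1.6 3.0 1.8
   vertex 0.0 0.0 3.8
   vertex 4.0 4.0 3.4
  endloop
 endfacet
 facet normal -0.880 0.176 -0.440
  outer loop
   vertex 1.6 3.0 1.8
   vertex 0.2 0.0 3.4
   vertex 0.0 0.0 3.8
  endloop
 endfacet
 facet normal 0.247 0.610 -0.752
  outer loop
   vertex 1.6 3.0 1.8
   vertex 4.0 4.0 3.4
   vertex 3.0 1.2 0.8
  endloop
 endfacet
 facet normal -0.656 -0.094 -0.749
  outer loop
   vertex 1.6 3.0 1.8
   vertex 3.0 1.2 0.8
   vertex 0.2 0.0 3.4
  endloop
 endfacet
 facet normal 0.963 -0.120 -0.241
  outer loop
   vertex 3.4 0.8 2.6
   vertex 3.0 1.2 0.8
   vertex 4.0 4.0 3.4
  endloop
 endfacet
 facet normal 0.272 -0.953 0.136
  outer loop
   vertex 3.4 0.8 2.6
   vertex 0.0 0.0 3.8
   vertex 0.2 0.0 3.4
  endloop
 endfacet
 facet normal 0.175 -0.952 -0.251
  outer loop
   vertex 3.4 0.8 2.6
   vertex 0.2 0.0 3.4
   vertex 3.0 1.2 0.8
  endloop
 endfacet
 facet normal -0.230 0.322 0.919
  outer loop
   vertex 1.4 1.0 3.8
   vertex 4.0 4.0 3.4
   vertex 0.0 0.0 3.8
  endloop
 endfacet
 facet normal 0.390 -0.546 0.741
  outer loop
   vertex 1.4 1.0 3.8
   vertex 0.0 0.0 3.8
   vertex 3.4 0.8 2.6
  endloop
 endfacet
 facet normal 0.470 -0.296 0.832
  outer loop
   vertex 1.4 1.0 3.8
   vertex 3.4 0.8 2.6
   vertex 4.0 4.0 3.4
  endloop
 endfacet
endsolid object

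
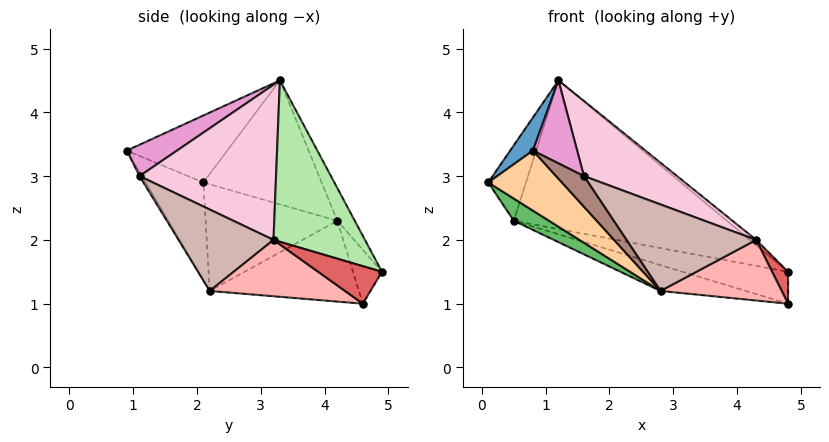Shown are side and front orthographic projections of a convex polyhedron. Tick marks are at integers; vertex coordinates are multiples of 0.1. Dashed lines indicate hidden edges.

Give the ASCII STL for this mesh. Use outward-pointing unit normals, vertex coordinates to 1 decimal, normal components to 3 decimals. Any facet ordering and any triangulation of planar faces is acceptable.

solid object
 facet normal -0.748 -0.169 0.641
  outer loop
   vertex 1.2 3.3 4.5
   vertex 0.1 2.1 2.9
   vertex 0.8 0.9 3.4
  endloop
 endfacet
 facet normal -0.876 0.279 0.393
  outer loop
   vertex 0.5 4.2 2.3
   vertex 0.1 2.1 2.9
   vertex 1.2 3.3 4.5
  endloop
 endfacet
 facet normal -0.075 0.914 0.398
  outer loop
   vertex 0.5 4.2 2.3
   vertex 1.2 3.3 4.5
   vertex 4.8 4.9 1.5
  endloop
 endfacet
 facet normal -0.431 -0.549 -0.716
  outer loop
   vertex 2.8 2.2 1.2
   vertex 0.8 0.9 3.4
   vertex 0.1 2.1 2.9
  endloop
 endfacet
 facet normal -0.524 -0.140 -0.840
  outer loop
   vertex 2.8 2.2 1.2
   vertex 0.1 2.1 2.9
   vertex 0.5 4.2 2.3
  endloop
 endfacet
 facet normal 0.628 0.044 0.777
  outer loop
   vertex 4.3 3.2 2.0
   vertex 4.8 4.9 1.5
   vertex 1.2 3.3 4.5
  endloop
 endfacet
 facet normal 0.960 -0.240 0.144
  outer loop
   vertex 4.8 4.6 1.0
   vertex 4.8 4.9 1.5
   vertex 4.3 3.2 2.0
  endloop
 endfacet
 facet normal 0.649 -0.582 -0.490
  outer loop
   vertex 4.8 4.6 1.0
   vertex 4.3 3.2 2.0
   vertex 2.8 2.2 1.2
  endloop
 endfacet
 facet normal -0.229 0.835 -0.501
  outer loop
   vertex 4.8 4.6 1.0
   vertex 0.5 4.2 2.3
   vertex 4.8 4.9 1.5
  endloop
 endfacet
 facet normal -0.300 0.172 -0.938
  outer loop
   vertex 4.8 4.6 1.0
   vertex 2.8 2.2 1.2
   vertex 0.5 4.2 2.3
  endloop
 endfacet
 facet normal -0.069 -0.830 -0.553
  outer loop
   vertex 1.6 1.1 3.0
   vertex 0.8 0.9 3.4
   vertex 2.8 2.2 1.2
  endloop
 endfacet
 facet normal 0.588 -0.803 -0.099
  outer loop
   vertex 1.6 1.1 3.0
   vertex 2.8 2.2 1.2
   vertex 4.3 3.2 2.0
  endloop
 endfacet
 facet normal 0.487 -0.430 0.760
  outer loop
   vertex 1.6 1.1 3.0
   vertex 1.2 3.3 4.5
   vertex 0.8 0.9 3.4
  endloop
 endfacet
 facet normal 0.571 -0.389 0.723
  outer loop
   vertex 1.6 1.1 3.0
   vertex 4.3 3.2 2.0
   vertex 1.2 3.3 4.5
  endloop
 endfacet
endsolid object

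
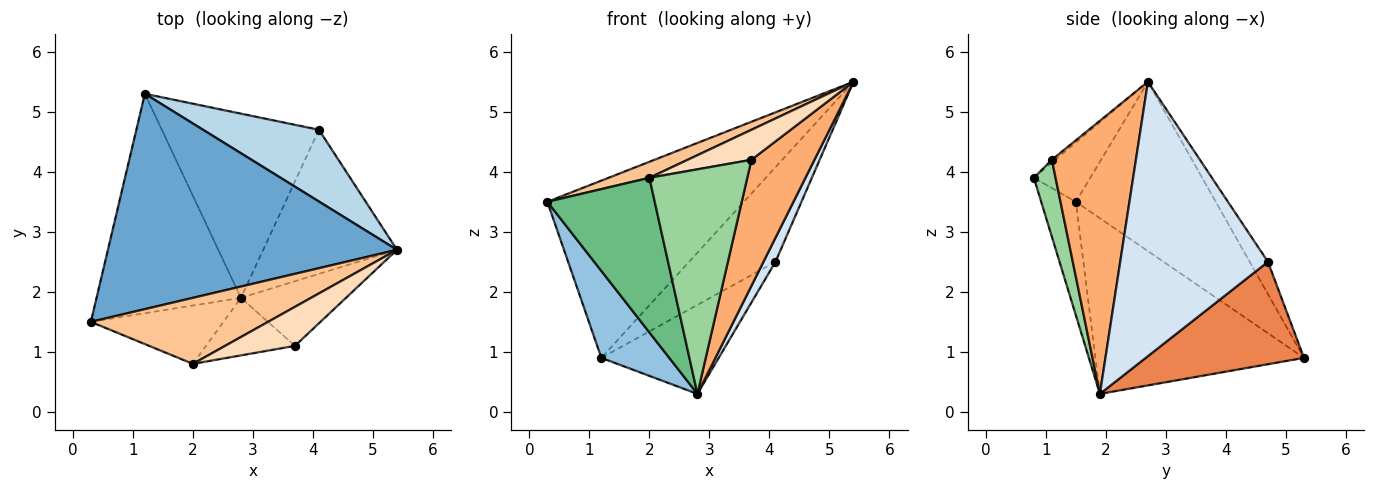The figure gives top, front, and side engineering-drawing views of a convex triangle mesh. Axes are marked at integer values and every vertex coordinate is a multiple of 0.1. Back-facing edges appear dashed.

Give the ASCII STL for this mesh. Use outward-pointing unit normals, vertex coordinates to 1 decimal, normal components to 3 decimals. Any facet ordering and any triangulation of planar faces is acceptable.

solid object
 facet normal -0.412 0.579 0.704
  outer loop
   vertex 1.2 5.3 0.9
   vertex 0.3 1.5 3.5
   vertex 5.4 2.7 5.5
  endloop
 endfacet
 facet normal -0.749 -0.244 -0.616
  outer loop
   vertex 2.8 1.9 0.3
   vertex 0.3 1.5 3.5
   vertex 1.2 5.3 0.9
  endloop
 endfacet
 facet normal -0.166 0.786 0.596
  outer loop
   vertex 4.1 4.7 2.5
   vertex 1.2 5.3 0.9
   vertex 5.4 2.7 5.5
  endloop
 endfacet
 facet normal 0.896 -0.073 -0.437
  outer loop
   vertex 4.1 4.7 2.5
   vertex 5.4 2.7 5.5
   vertex 2.8 1.9 0.3
  endloop
 endfacet
 facet normal 0.506 0.375 -0.777
  outer loop
   vertex 4.1 4.7 2.5
   vertex 2.8 1.9 0.3
   vertex 1.2 5.3 0.9
  endloop
 endfacet
 facet normal 0.765 -0.573 -0.294
  outer loop
   vertex 3.7 1.1 4.2
   vertex 2.8 1.9 0.3
   vertex 5.4 2.7 5.5
  endloop
 endfacet
 facet normal -0.310 -0.224 0.924
  outer loop
   vertex 2.0 0.8 3.9
   vertex 5.4 2.7 5.5
   vertex 0.3 1.5 3.5
  endloop
 endfacet
 facet normal -0.032 -0.609 0.792
  outer loop
   vertex 2.0 0.8 3.9
   vertex 3.7 1.1 4.2
   vertex 5.4 2.7 5.5
  endloop
 endfacet
 facet normal -0.289 -0.896 -0.338
  outer loop
   vertex 2.0 0.8 3.9
   vertex 0.3 1.5 3.5
   vertex 2.8 1.9 0.3
  endloop
 endfacet
 facet normal 0.210 -0.947 -0.243
  outer loop
   vertex 2.0 0.8 3.9
   vertex 2.8 1.9 0.3
   vertex 3.7 1.1 4.2
  endloop
 endfacet
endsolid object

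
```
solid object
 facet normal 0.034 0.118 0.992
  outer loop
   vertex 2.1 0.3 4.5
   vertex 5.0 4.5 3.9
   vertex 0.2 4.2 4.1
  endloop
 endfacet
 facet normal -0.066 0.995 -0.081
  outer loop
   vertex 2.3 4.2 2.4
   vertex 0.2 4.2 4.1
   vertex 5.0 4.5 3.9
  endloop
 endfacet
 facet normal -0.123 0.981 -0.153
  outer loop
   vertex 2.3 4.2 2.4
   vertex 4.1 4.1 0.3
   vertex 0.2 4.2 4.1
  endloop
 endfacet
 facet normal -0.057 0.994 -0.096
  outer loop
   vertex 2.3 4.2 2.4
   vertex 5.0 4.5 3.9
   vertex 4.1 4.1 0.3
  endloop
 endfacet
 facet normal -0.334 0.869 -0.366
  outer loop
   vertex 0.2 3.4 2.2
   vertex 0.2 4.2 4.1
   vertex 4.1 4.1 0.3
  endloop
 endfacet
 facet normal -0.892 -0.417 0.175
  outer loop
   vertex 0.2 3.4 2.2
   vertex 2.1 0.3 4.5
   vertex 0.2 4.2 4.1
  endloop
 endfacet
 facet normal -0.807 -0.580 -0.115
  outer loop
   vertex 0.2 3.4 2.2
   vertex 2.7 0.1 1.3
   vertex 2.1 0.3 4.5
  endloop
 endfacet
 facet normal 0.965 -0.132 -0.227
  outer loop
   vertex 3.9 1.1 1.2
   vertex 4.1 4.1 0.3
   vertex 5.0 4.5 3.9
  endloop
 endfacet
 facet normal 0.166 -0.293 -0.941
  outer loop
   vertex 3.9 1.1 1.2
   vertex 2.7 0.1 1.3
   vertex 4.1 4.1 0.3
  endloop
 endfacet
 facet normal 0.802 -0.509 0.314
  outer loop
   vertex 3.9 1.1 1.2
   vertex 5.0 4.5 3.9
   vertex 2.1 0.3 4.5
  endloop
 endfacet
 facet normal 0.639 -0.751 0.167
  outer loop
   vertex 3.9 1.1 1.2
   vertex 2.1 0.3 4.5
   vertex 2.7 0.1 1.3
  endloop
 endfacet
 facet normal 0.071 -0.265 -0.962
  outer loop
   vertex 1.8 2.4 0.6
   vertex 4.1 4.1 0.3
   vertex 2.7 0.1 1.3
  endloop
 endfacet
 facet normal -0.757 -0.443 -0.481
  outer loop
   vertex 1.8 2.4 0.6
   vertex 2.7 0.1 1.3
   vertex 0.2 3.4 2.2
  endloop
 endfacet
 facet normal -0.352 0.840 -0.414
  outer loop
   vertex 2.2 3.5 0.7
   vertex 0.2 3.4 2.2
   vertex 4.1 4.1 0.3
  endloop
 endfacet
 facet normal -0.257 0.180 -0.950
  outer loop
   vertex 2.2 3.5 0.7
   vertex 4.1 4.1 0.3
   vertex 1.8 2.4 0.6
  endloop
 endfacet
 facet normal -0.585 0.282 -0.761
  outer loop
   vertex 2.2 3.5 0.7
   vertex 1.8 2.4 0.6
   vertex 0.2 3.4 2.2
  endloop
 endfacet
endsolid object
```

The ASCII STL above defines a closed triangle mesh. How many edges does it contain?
24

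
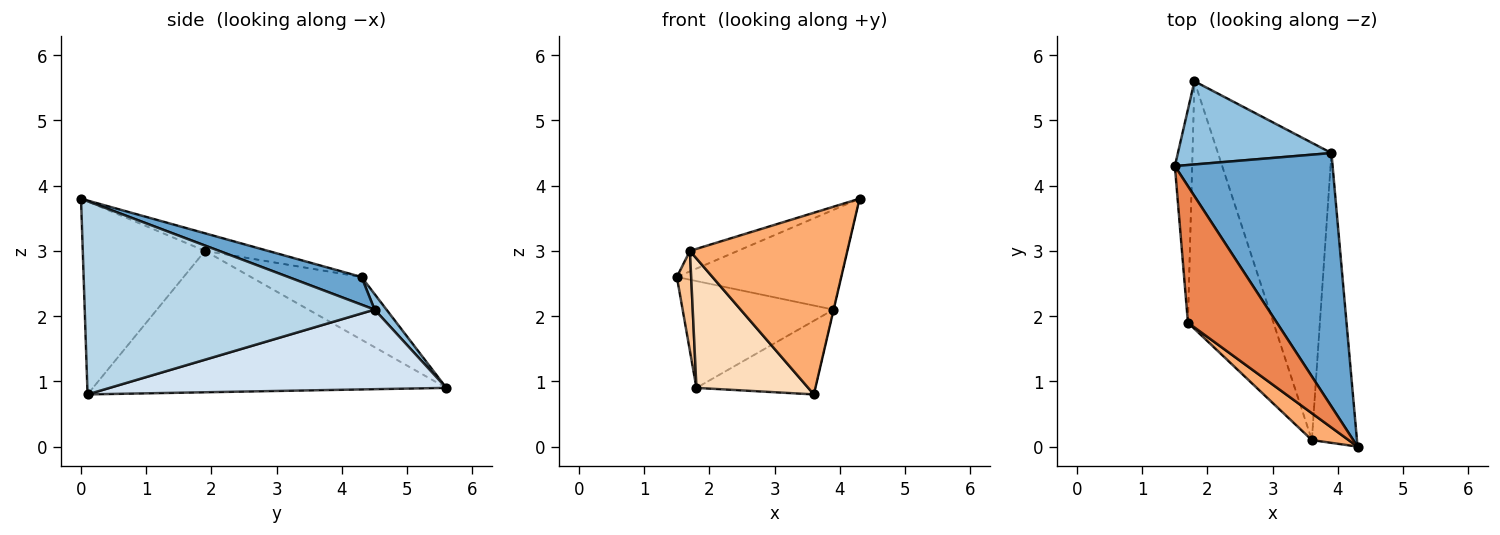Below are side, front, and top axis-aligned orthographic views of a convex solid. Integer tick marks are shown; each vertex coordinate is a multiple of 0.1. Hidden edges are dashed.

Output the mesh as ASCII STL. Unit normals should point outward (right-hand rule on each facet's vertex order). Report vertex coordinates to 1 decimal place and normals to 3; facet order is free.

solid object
 facet normal 0.161 0.361 0.918
  outer loop
   vertex 3.9 4.5 2.1
   vertex 1.5 4.3 2.6
   vertex 4.3 0.0 3.8
  endloop
 endfacet
 facet normal 0.062 0.788 0.613
  outer loop
   vertex 3.9 4.5 2.1
   vertex 1.8 5.6 0.9
   vertex 1.5 4.3 2.6
  endloop
 endfacet
 facet normal 0.974 0.001 -0.227
  outer loop
   vertex 3.9 4.5 2.1
   vertex 4.3 0.0 3.8
   vertex 3.6 0.1 0.8
  endloop
 endfacet
 facet normal 0.563 0.199 -0.802
  outer loop
   vertex 3.9 4.5 2.1
   vertex 3.6 0.1 0.8
   vertex 1.8 5.6 0.9
  endloop
 endfacet
 facet normal -0.192 0.146 0.970
  outer loop
   vertex 1.7 1.9 3.0
   vertex 4.3 0.0 3.8
   vertex 1.5 4.3 2.6
  endloop
 endfacet
 facet normal -0.609 -0.785 0.116
  outer loop
   vertex 1.7 1.9 3.0
   vertex 3.6 0.1 0.8
   vertex 4.3 0.0 3.8
  endloop
 endfacet
 facet normal -0.957 -0.124 -0.263
  outer loop
   vertex 1.7 1.9 3.0
   vertex 1.5 4.3 2.6
   vertex 1.8 5.6 0.9
  endloop
 endfacet
 facet normal -0.826 -0.261 -0.500
  outer loop
   vertex 1.7 1.9 3.0
   vertex 1.8 5.6 0.9
   vertex 3.6 0.1 0.8
  endloop
 endfacet
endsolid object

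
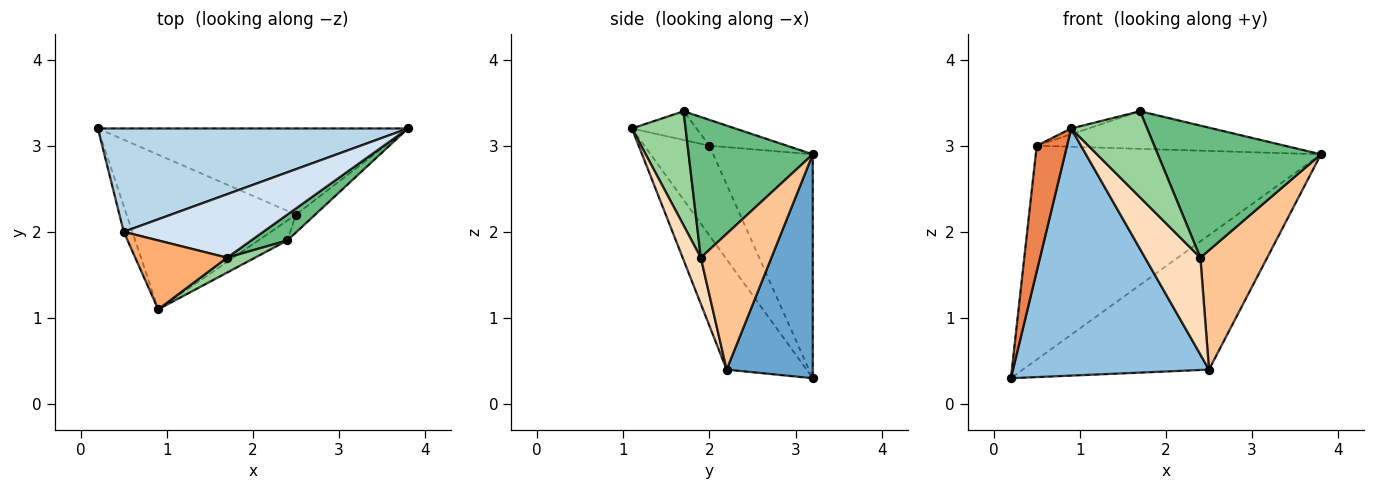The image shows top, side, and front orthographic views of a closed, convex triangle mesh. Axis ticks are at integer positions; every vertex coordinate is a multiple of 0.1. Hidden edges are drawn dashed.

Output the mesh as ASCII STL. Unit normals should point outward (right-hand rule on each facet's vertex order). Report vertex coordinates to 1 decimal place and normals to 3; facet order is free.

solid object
 facet normal 0.363 0.785 -0.503
  outer loop
   vertex 2.5 2.2 0.4
   vertex 0.2 3.2 0.3
   vertex 3.8 3.2 2.9
  endloop
 endfacet
 facet normal -0.327 -0.801 -0.501
  outer loop
   vertex 2.5 2.2 0.4
   vertex 0.9 1.1 3.2
   vertex 0.2 3.2 0.3
  endloop
 endfacet
 facet normal -0.300 0.859 0.415
  outer loop
   vertex 0.5 2.0 3.0
   vertex 3.8 3.2 2.9
   vertex 0.2 3.2 0.3
  endloop
 endfacet
 facet normal -0.157 0.503 0.850
  outer loop
   vertex 0.5 2.0 3.0
   vertex 1.7 1.7 3.4
   vertex 3.8 3.2 2.9
  endloop
 endfacet
 facet normal -0.903 -0.421 -0.087
  outer loop
   vertex 0.5 2.0 3.0
   vertex 0.2 3.2 0.3
   vertex 0.9 1.1 3.2
  endloop
 endfacet
 facet normal -0.297 0.079 0.951
  outer loop
   vertex 0.5 2.0 3.0
   vertex 0.9 1.1 3.2
   vertex 1.7 1.7 3.4
  endloop
 endfacet
 facet normal 0.723 -0.684 -0.102
  outer loop
   vertex 2.4 1.9 1.7
   vertex 2.5 2.2 0.4
   vertex 3.8 3.2 2.9
  endloop
 endfacet
 facet normal 0.306 -0.933 -0.192
  outer loop
   vertex 2.4 1.9 1.7
   vertex 0.9 1.1 3.2
   vertex 2.5 2.2 0.4
  endloop
 endfacet
 facet normal 0.598 -0.786 0.154
  outer loop
   vertex 2.4 1.9 1.7
   vertex 3.8 3.2 2.9
   vertex 1.7 1.7 3.4
  endloop
 endfacet
 facet normal 0.571 -0.809 0.140
  outer loop
   vertex 2.4 1.9 1.7
   vertex 1.7 1.7 3.4
   vertex 0.9 1.1 3.2
  endloop
 endfacet
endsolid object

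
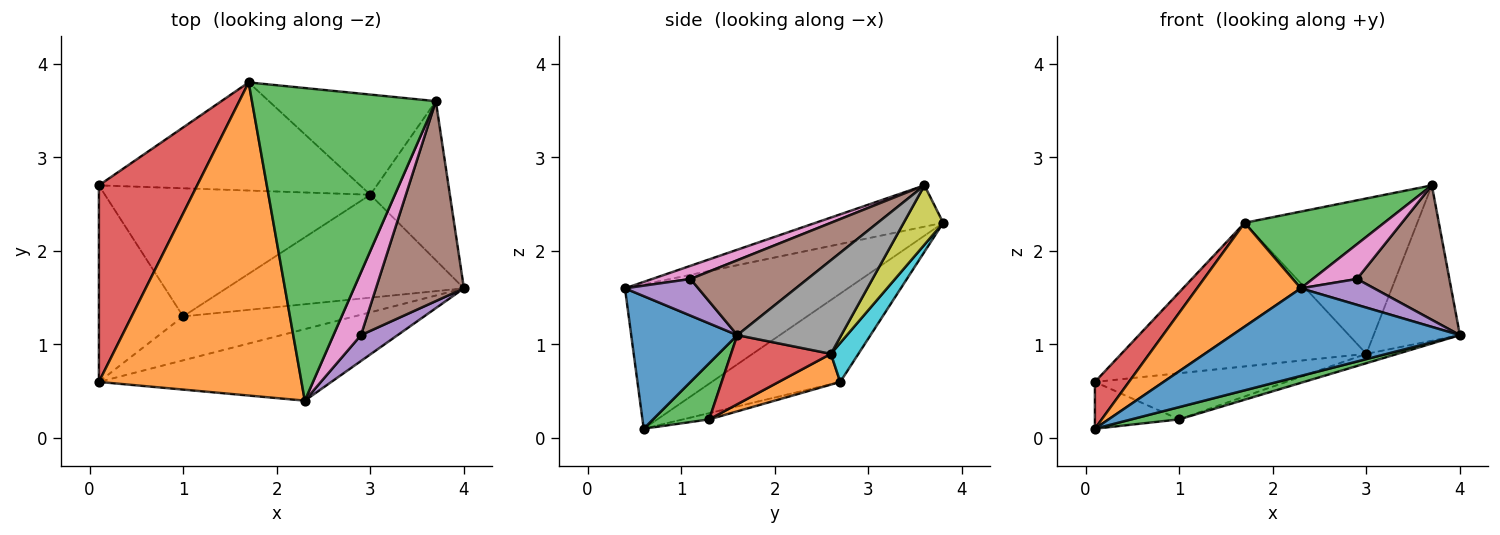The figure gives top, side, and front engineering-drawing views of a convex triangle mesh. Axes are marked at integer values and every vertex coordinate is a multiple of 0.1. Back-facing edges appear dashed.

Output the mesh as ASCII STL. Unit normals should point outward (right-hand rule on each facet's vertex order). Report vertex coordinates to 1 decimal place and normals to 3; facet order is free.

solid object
 facet normal 0.339 -0.729 -0.595
  outer loop
   vertex 2.3 0.4 1.6
   vertex 0.1 0.6 0.1
   vertex 4.0 1.6 1.1
  endloop
 endfacet
 facet normal -0.560 -0.261 0.786
  outer loop
   vertex 2.3 0.4 1.6
   vertex 1.7 3.8 2.3
   vertex 0.1 0.6 0.1
  endloop
 endfacet
 facet normal -0.213 -0.233 0.949
  outer loop
   vertex 3.7 3.6 2.7
   vertex 1.7 3.8 2.3
   vertex 2.3 0.4 1.6
  endloop
 endfacet
 facet normal -0.658 -0.174 0.732
  outer loop
   vertex 0.1 2.7 0.6
   vertex 0.1 0.6 0.1
   vertex 1.7 3.8 2.3
  endloop
 endfacet
 facet normal 0.577 -0.577 0.577
  outer loop
   vertex 2.9 1.1 1.7
   vertex 2.3 0.4 1.6
   vertex 4.0 1.6 1.1
  endloop
 endfacet
 facet normal 0.577 -0.456 0.678
  outer loop
   vertex 2.9 1.1 1.7
   vertex 4.0 1.6 1.1
   vertex 3.7 3.6 2.7
  endloop
 endfacet
 facet normal 0.386 -0.446 0.807
  outer loop
   vertex 2.9 1.1 1.7
   vertex 3.7 3.6 2.7
   vertex 2.3 0.4 1.6
  endloop
 endfacet
 facet normal 0.644 0.534 -0.547
  outer loop
   vertex 3.0 2.6 0.9
   vertex 3.7 3.6 2.7
   vertex 4.0 1.6 1.1
  endloop
 endfacet
 facet normal 0.189 0.825 -0.532
  outer loop
   vertex 3.0 2.6 0.9
   vertex 1.7 3.8 2.3
   vertex 3.7 3.6 2.7
  endloop
 endfacet
 facet normal 0.089 0.796 -0.599
  outer loop
   vertex 3.0 2.6 0.9
   vertex 0.1 2.7 0.6
   vertex 1.7 3.8 2.3
  endloop
 endfacet
 facet normal -0.072 0.231 -0.970
  outer loop
   vertex 1.0 1.3 0.2
   vertex 0.1 0.6 0.1
   vertex 0.1 2.7 0.6
  endloop
 endfacet
 facet normal 0.108 0.337 -0.935
  outer loop
   vertex 1.0 1.3 0.2
   vertex 0.1 2.7 0.6
   vertex 3.0 2.6 0.9
  endloop
 endfacet
 facet normal 0.301 -0.256 -0.919
  outer loop
   vertex 1.0 1.3 0.2
   vertex 4.0 1.6 1.1
   vertex 0.1 0.6 0.1
  endloop
 endfacet
 facet normal 0.278 0.087 -0.957
  outer loop
   vertex 1.0 1.3 0.2
   vertex 3.0 2.6 0.9
   vertex 4.0 1.6 1.1
  endloop
 endfacet
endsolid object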